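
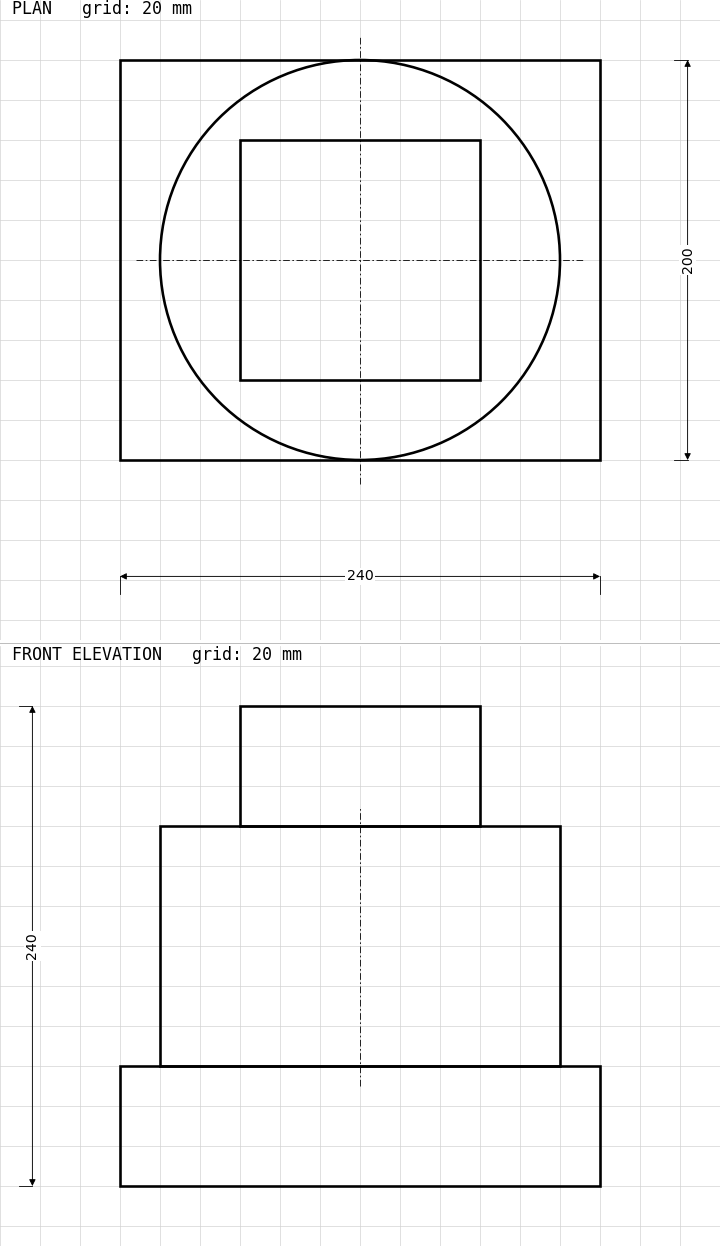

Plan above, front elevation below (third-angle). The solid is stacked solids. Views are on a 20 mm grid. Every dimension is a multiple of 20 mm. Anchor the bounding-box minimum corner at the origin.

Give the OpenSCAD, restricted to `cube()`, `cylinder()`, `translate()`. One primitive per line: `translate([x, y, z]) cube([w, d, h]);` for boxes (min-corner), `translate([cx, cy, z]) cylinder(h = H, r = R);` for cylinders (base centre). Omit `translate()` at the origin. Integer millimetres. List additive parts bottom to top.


cube([240, 200, 60]);
translate([120, 100, 60]) cylinder(h = 120, r = 100);
translate([60, 40, 180]) cube([120, 120, 60]);


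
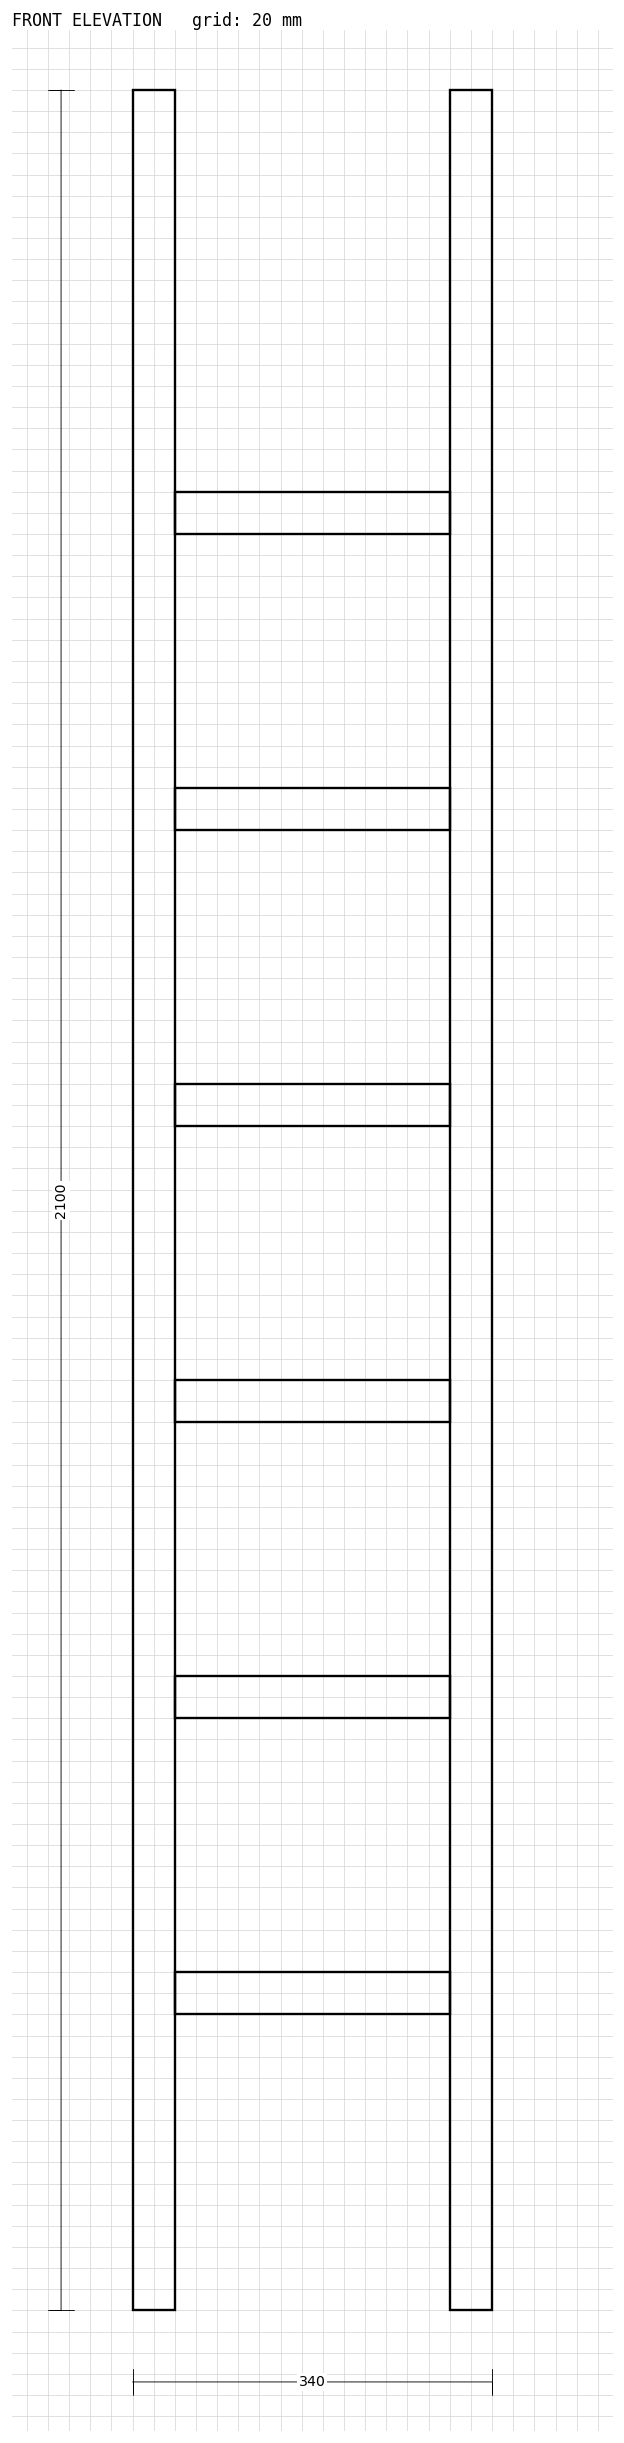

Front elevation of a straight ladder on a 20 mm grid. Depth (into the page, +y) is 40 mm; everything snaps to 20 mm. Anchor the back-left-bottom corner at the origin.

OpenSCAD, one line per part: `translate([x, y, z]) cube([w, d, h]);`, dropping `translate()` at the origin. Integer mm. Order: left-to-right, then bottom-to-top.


cube([40, 40, 2100]);
translate([40, 0, 280]) cube([260, 40, 40]);
translate([40, 0, 560]) cube([260, 40, 40]);
translate([40, 0, 840]) cube([260, 40, 40]);
translate([40, 0, 1120]) cube([260, 40, 40]);
translate([40, 0, 1400]) cube([260, 40, 40]);
translate([40, 0, 1680]) cube([260, 40, 40]);
translate([300, 0, 0]) cube([40, 40, 2100]);


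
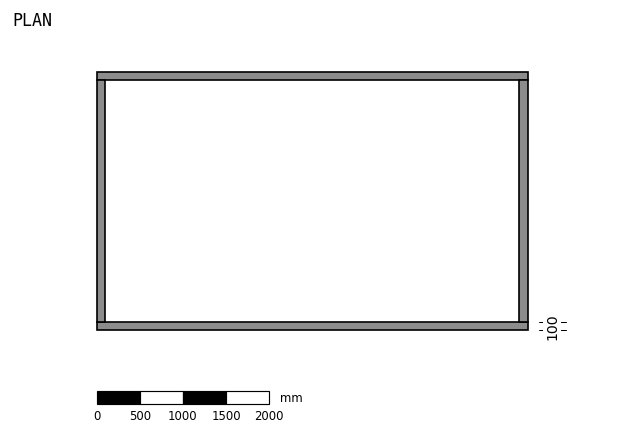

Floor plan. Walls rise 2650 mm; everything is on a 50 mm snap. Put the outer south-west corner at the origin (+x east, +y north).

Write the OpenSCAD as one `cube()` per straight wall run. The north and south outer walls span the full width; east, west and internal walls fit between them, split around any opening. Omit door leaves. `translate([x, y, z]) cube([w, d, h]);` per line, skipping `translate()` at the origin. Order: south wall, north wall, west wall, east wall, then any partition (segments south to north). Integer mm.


cube([5000, 100, 2650]);
translate([0, 2900, 0]) cube([5000, 100, 2650]);
translate([0, 100, 0]) cube([100, 2800, 2650]);
translate([4900, 100, 0]) cube([100, 2800, 2650]);


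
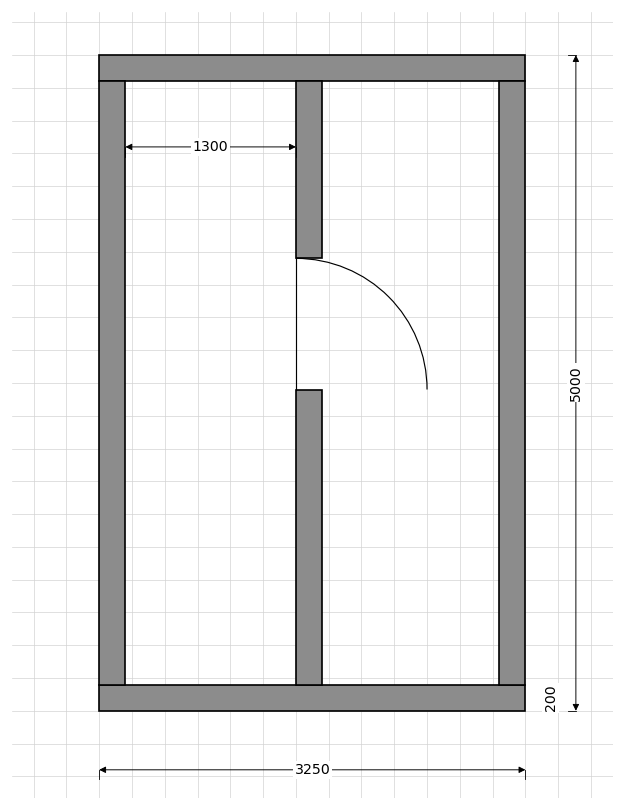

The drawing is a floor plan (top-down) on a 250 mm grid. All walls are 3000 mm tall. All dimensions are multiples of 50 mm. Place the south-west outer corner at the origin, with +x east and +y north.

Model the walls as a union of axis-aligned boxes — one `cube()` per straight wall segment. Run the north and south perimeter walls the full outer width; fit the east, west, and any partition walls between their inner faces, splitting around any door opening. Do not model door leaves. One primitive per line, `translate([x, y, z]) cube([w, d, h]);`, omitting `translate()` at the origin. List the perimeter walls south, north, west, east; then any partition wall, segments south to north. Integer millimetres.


cube([3250, 200, 3000]);
translate([0, 4800, 0]) cube([3250, 200, 3000]);
translate([0, 200, 0]) cube([200, 4600, 3000]);
translate([3050, 200, 0]) cube([200, 4600, 3000]);
translate([1500, 200, 0]) cube([200, 2250, 3000]);
translate([1500, 3450, 0]) cube([200, 1350, 3000]);


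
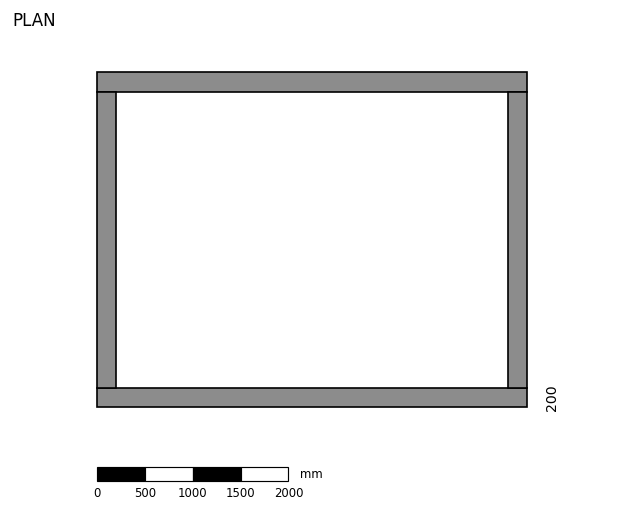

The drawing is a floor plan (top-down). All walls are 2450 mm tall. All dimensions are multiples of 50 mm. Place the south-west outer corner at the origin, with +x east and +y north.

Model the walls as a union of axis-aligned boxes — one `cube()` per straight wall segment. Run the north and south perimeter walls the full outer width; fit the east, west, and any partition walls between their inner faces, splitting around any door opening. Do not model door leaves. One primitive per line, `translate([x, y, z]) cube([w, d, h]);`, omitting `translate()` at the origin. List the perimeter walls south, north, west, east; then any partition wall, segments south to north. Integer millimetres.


cube([4500, 200, 2450]);
translate([0, 3300, 0]) cube([4500, 200, 2450]);
translate([0, 200, 0]) cube([200, 3100, 2450]);
translate([4300, 200, 0]) cube([200, 3100, 2450]);


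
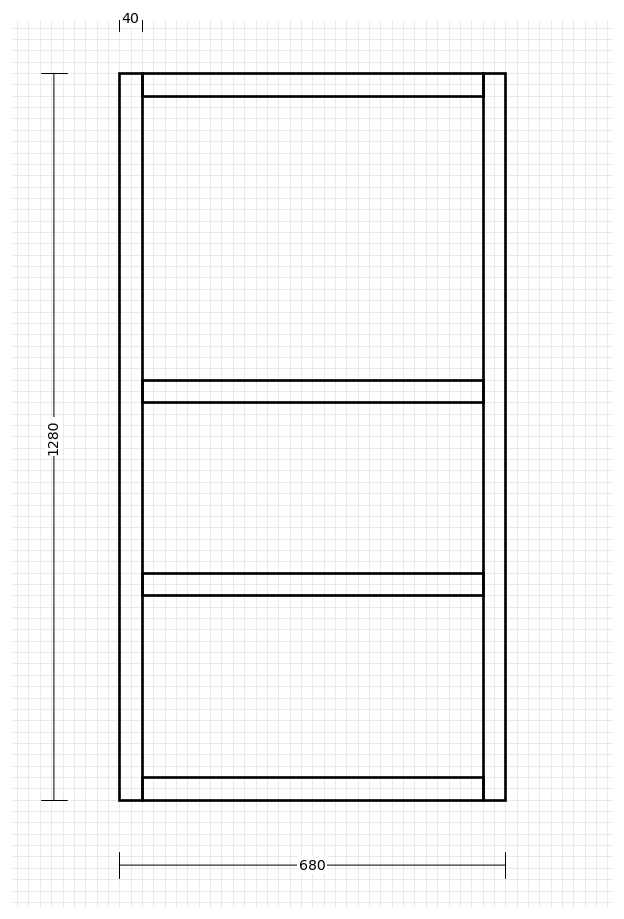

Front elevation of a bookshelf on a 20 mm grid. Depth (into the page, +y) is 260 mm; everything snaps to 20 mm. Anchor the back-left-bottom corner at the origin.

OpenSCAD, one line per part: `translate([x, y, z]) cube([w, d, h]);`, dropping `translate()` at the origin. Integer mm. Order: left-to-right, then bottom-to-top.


cube([40, 260, 1280]);
translate([40, 0, 0]) cube([600, 260, 40]);
translate([40, 0, 360]) cube([600, 260, 40]);
translate([40, 0, 700]) cube([600, 260, 40]);
translate([40, 0, 1240]) cube([600, 260, 40]);
translate([640, 0, 0]) cube([40, 260, 1280]);


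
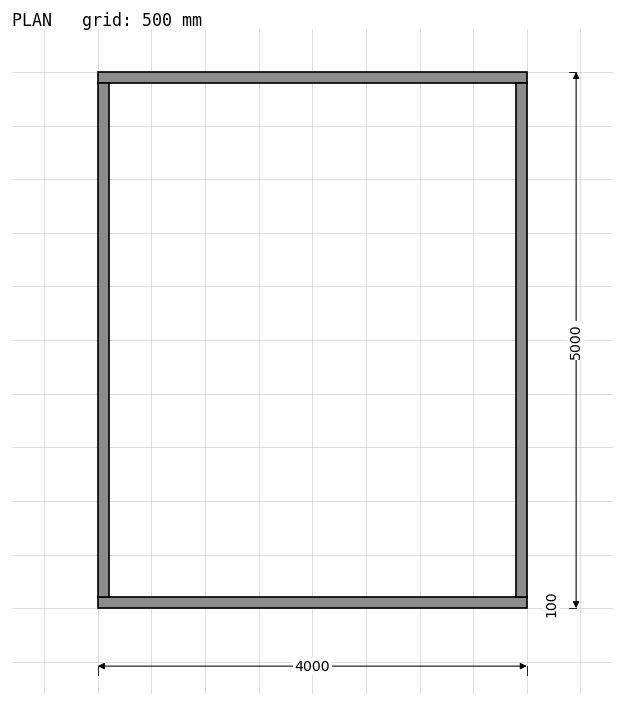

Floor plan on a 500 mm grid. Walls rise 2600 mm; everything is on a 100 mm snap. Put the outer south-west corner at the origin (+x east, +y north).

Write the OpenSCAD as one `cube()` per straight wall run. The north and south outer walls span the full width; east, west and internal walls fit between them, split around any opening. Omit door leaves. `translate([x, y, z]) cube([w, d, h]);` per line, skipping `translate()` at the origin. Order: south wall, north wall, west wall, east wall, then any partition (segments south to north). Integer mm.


cube([4000, 100, 2600]);
translate([0, 4900, 0]) cube([4000, 100, 2600]);
translate([0, 100, 0]) cube([100, 4800, 2600]);
translate([3900, 100, 0]) cube([100, 4800, 2600]);


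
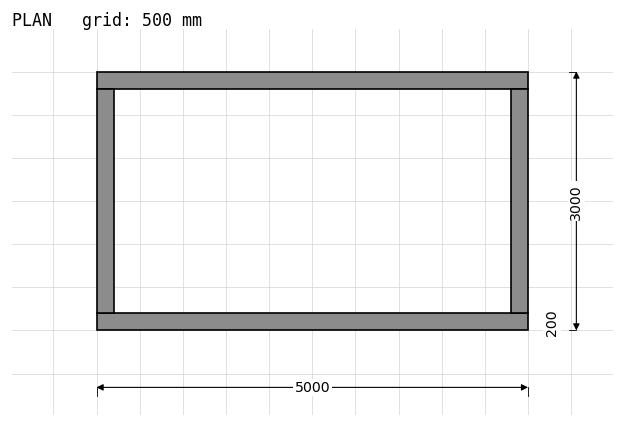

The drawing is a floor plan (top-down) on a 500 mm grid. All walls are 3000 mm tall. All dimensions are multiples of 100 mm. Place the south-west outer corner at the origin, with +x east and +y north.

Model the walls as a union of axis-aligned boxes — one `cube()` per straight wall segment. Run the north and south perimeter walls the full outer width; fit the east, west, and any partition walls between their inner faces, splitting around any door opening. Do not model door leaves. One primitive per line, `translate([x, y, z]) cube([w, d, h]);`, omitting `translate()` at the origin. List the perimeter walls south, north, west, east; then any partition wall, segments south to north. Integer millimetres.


cube([5000, 200, 3000]);
translate([0, 2800, 0]) cube([5000, 200, 3000]);
translate([0, 200, 0]) cube([200, 2600, 3000]);
translate([4800, 200, 0]) cube([200, 2600, 3000]);


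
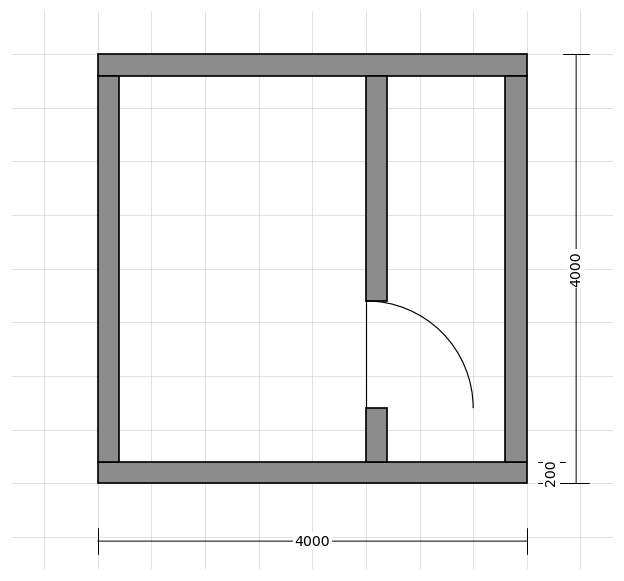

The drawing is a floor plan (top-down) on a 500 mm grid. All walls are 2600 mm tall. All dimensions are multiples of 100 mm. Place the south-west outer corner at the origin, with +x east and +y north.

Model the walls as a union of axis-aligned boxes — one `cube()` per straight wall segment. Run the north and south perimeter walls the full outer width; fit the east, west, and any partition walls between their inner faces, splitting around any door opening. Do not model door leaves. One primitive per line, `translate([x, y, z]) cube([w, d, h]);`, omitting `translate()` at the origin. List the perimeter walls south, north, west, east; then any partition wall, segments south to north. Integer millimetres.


cube([4000, 200, 2600]);
translate([0, 3800, 0]) cube([4000, 200, 2600]);
translate([0, 200, 0]) cube([200, 3600, 2600]);
translate([3800, 200, 0]) cube([200, 3600, 2600]);
translate([2500, 200, 0]) cube([200, 500, 2600]);
translate([2500, 1700, 0]) cube([200, 2100, 2600]);


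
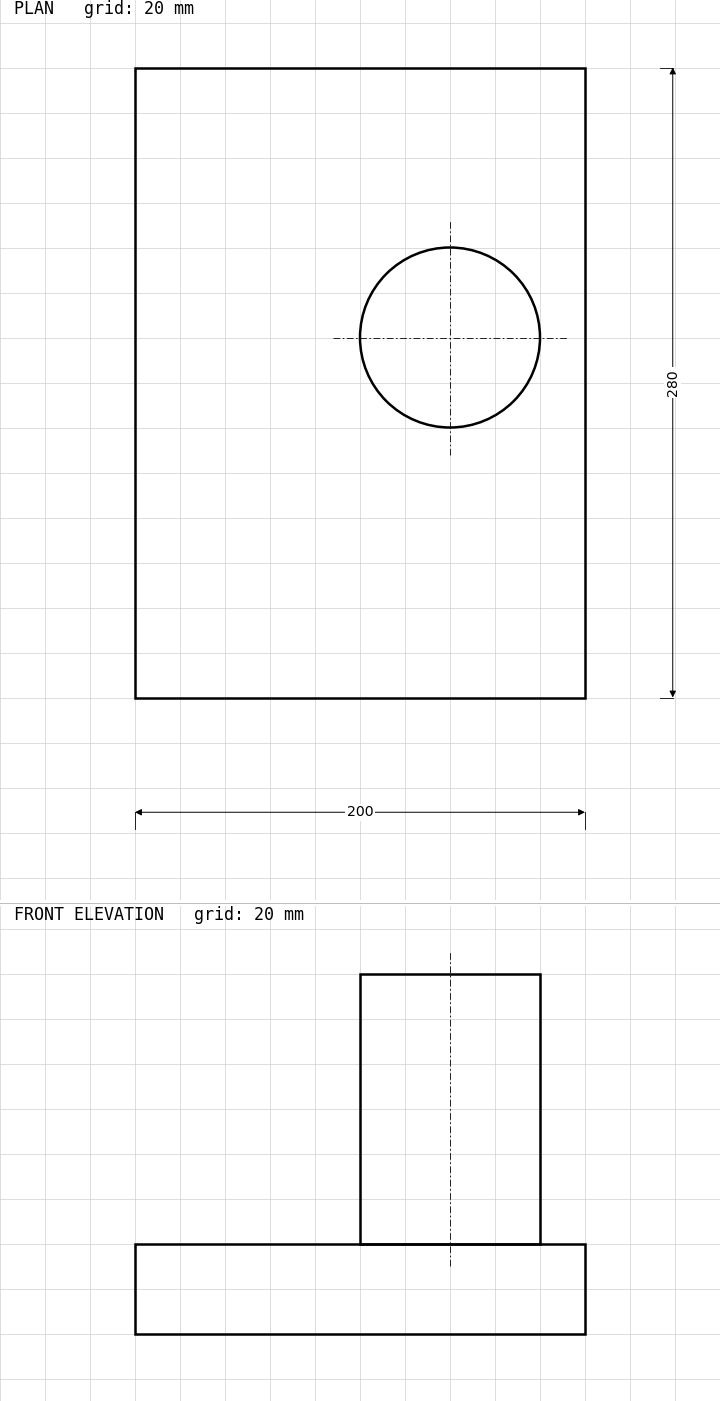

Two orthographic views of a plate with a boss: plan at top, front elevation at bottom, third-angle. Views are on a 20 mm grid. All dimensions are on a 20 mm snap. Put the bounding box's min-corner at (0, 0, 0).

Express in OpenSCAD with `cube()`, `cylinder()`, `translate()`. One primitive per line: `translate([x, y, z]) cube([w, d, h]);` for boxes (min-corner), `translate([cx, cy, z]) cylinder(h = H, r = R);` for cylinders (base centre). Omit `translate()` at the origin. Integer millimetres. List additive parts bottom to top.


cube([200, 280, 40]);
translate([140, 160, 40]) cylinder(h = 120, r = 40);


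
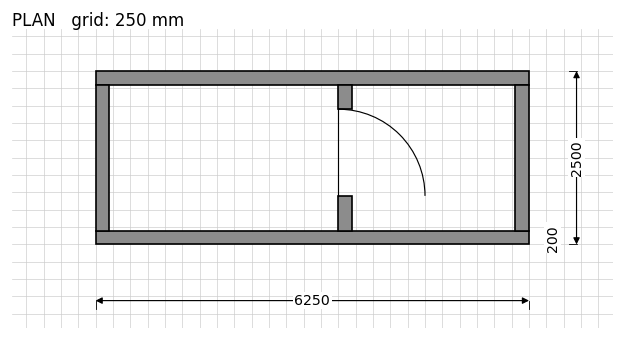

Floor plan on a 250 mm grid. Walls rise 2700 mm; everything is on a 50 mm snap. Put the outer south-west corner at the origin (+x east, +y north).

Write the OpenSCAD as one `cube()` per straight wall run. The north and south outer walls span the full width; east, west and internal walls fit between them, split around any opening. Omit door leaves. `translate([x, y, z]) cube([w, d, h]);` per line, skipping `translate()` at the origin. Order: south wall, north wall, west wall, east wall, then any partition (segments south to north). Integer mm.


cube([6250, 200, 2700]);
translate([0, 2300, 0]) cube([6250, 200, 2700]);
translate([0, 200, 0]) cube([200, 2100, 2700]);
translate([6050, 200, 0]) cube([200, 2100, 2700]);
translate([3500, 200, 0]) cube([200, 500, 2700]);
translate([3500, 1950, 0]) cube([200, 350, 2700]);


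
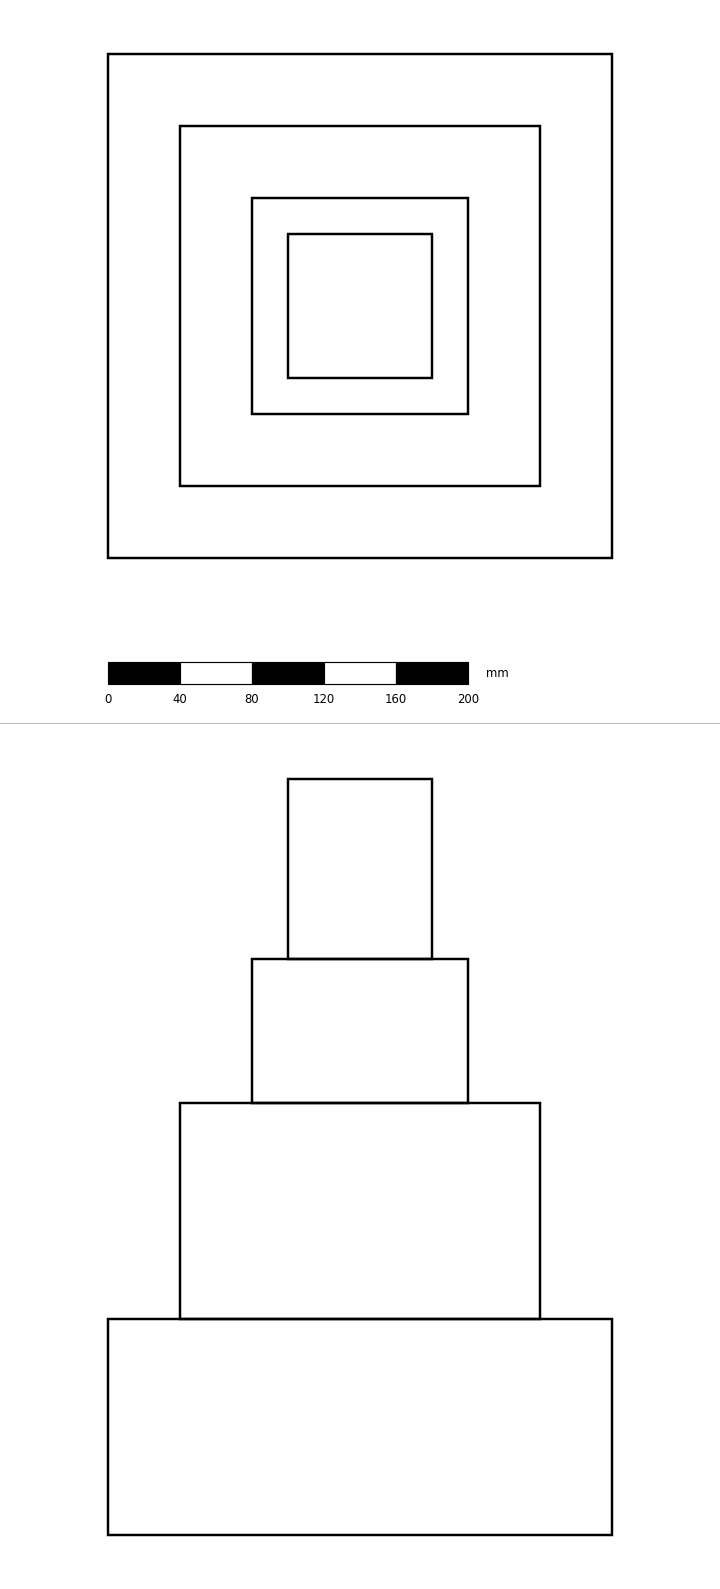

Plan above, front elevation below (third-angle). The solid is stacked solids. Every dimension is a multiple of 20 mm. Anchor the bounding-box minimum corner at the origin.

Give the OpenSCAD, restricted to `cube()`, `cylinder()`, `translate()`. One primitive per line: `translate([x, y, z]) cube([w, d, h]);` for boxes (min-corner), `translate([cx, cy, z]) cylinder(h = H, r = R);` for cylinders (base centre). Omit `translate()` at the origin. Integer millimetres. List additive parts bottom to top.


cube([280, 280, 120]);
translate([40, 40, 120]) cube([200, 200, 120]);
translate([80, 80, 240]) cube([120, 120, 80]);
translate([100, 100, 320]) cube([80, 80, 100]);


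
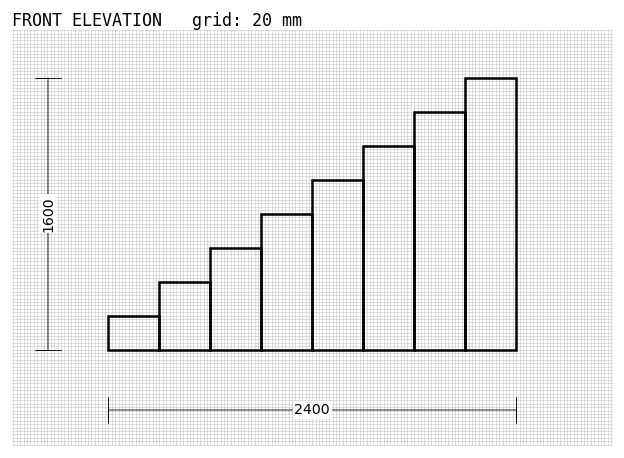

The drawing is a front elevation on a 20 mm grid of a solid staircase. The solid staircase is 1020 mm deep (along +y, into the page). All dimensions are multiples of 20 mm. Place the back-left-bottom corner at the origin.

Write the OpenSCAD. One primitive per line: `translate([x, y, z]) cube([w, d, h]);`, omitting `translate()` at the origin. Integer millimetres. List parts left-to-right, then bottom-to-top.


cube([300, 1020, 200]);
translate([300, 0, 0]) cube([300, 1020, 400]);
translate([600, 0, 0]) cube([300, 1020, 600]);
translate([900, 0, 0]) cube([300, 1020, 800]);
translate([1200, 0, 0]) cube([300, 1020, 1000]);
translate([1500, 0, 0]) cube([300, 1020, 1200]);
translate([1800, 0, 0]) cube([300, 1020, 1400]);
translate([2100, 0, 0]) cube([300, 1020, 1600]);


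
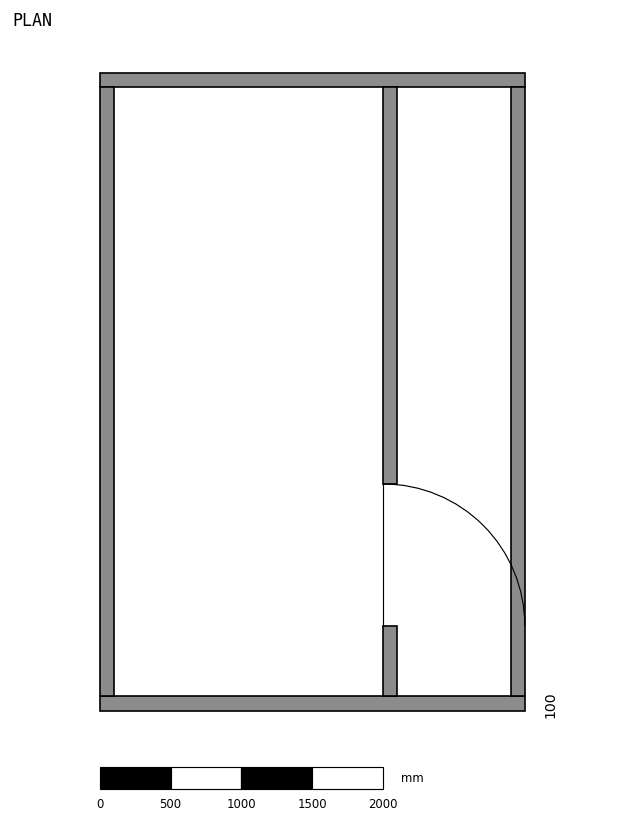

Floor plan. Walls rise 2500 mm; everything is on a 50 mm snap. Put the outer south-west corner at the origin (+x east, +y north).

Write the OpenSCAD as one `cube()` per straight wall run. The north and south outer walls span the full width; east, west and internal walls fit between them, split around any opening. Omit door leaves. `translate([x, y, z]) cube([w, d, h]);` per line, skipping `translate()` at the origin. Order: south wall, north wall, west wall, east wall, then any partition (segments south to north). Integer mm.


cube([3000, 100, 2500]);
translate([0, 4400, 0]) cube([3000, 100, 2500]);
translate([0, 100, 0]) cube([100, 4300, 2500]);
translate([2900, 100, 0]) cube([100, 4300, 2500]);
translate([2000, 100, 0]) cube([100, 500, 2500]);
translate([2000, 1600, 0]) cube([100, 2800, 2500]);


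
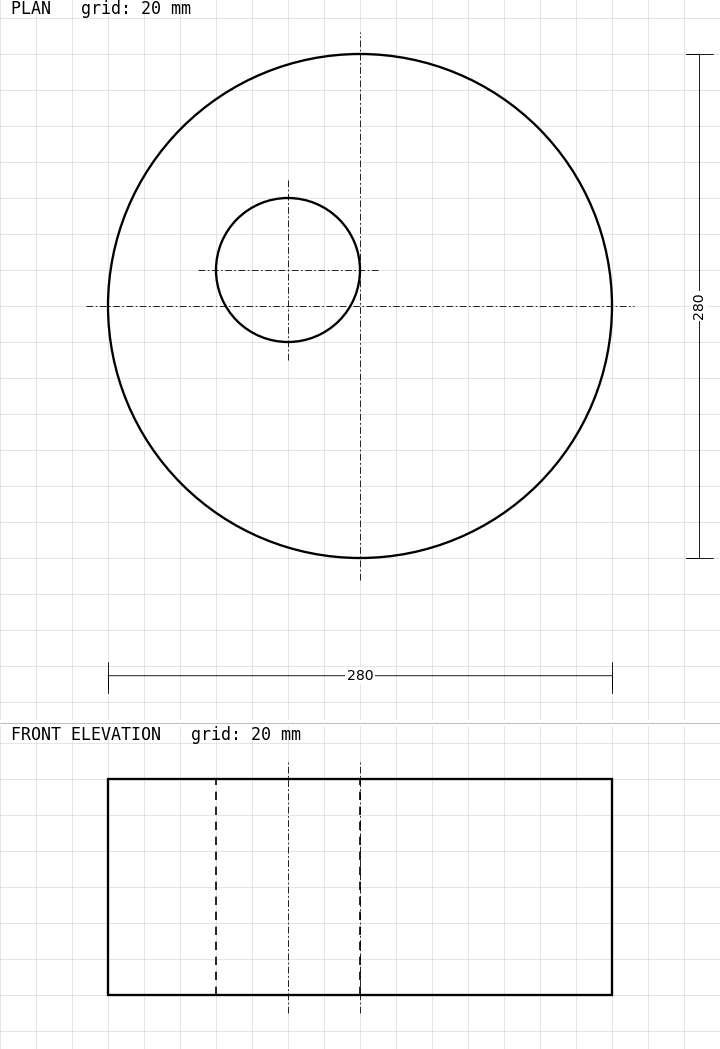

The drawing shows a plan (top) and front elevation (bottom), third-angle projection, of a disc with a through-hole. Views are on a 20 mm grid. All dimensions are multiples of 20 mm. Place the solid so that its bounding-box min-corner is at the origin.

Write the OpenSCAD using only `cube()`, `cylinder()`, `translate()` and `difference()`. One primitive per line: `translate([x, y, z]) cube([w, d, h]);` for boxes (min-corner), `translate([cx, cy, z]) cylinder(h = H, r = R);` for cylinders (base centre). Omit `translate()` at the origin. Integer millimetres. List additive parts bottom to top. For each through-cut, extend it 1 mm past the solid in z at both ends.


difference() {
  translate([140, 140, 0]) cylinder(h = 120, r = 140);
  translate([100, 160, -1]) cylinder(h = 122, r = 40);
}


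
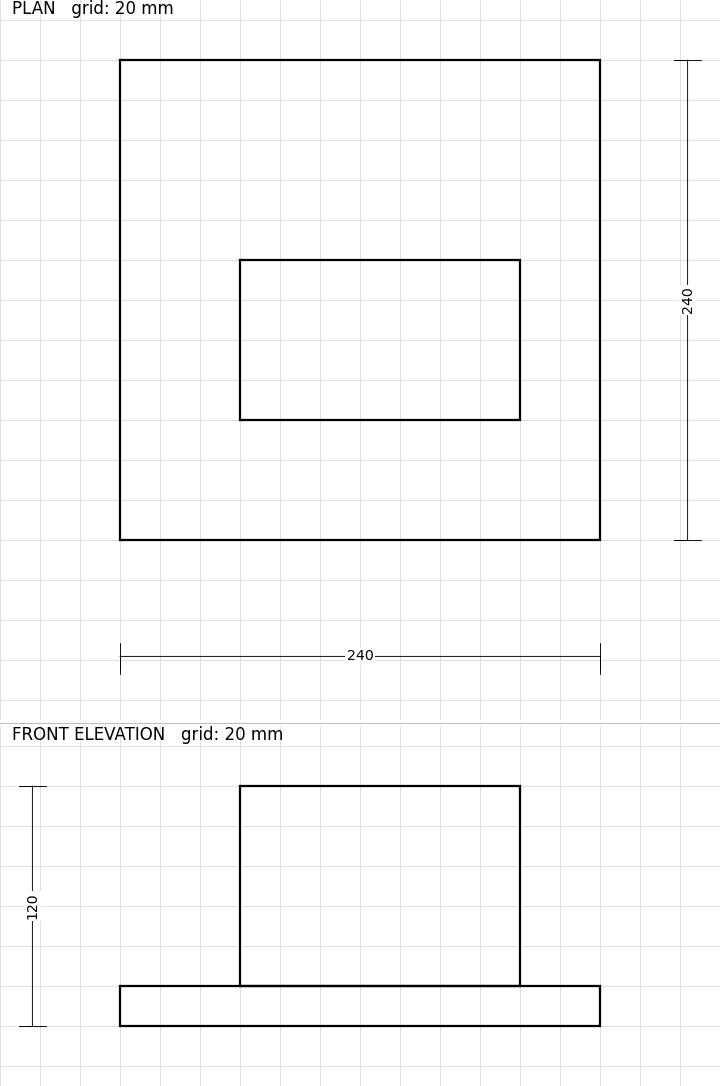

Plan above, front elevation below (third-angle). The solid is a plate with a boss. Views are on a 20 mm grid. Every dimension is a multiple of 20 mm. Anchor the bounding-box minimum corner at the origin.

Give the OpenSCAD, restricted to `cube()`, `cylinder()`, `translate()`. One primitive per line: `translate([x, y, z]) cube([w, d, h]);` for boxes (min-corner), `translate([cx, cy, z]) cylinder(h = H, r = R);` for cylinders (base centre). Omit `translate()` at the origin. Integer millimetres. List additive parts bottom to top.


cube([240, 240, 20]);
translate([60, 60, 20]) cube([140, 80, 100]);


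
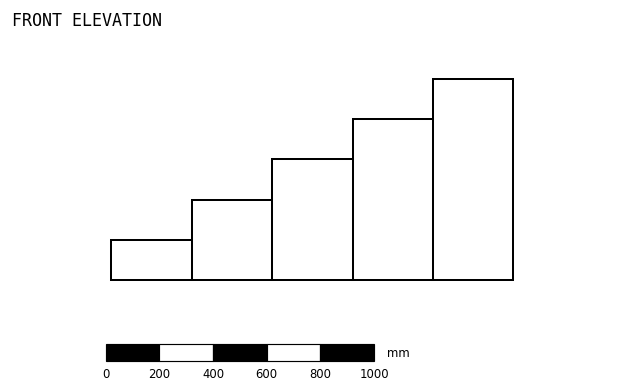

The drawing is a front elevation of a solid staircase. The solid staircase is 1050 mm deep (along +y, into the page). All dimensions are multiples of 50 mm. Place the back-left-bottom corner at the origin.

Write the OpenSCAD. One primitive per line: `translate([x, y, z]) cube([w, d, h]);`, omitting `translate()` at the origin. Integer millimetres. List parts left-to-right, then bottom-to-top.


cube([300, 1050, 150]);
translate([300, 0, 0]) cube([300, 1050, 300]);
translate([600, 0, 0]) cube([300, 1050, 450]);
translate([900, 0, 0]) cube([300, 1050, 600]);
translate([1200, 0, 0]) cube([300, 1050, 750]);


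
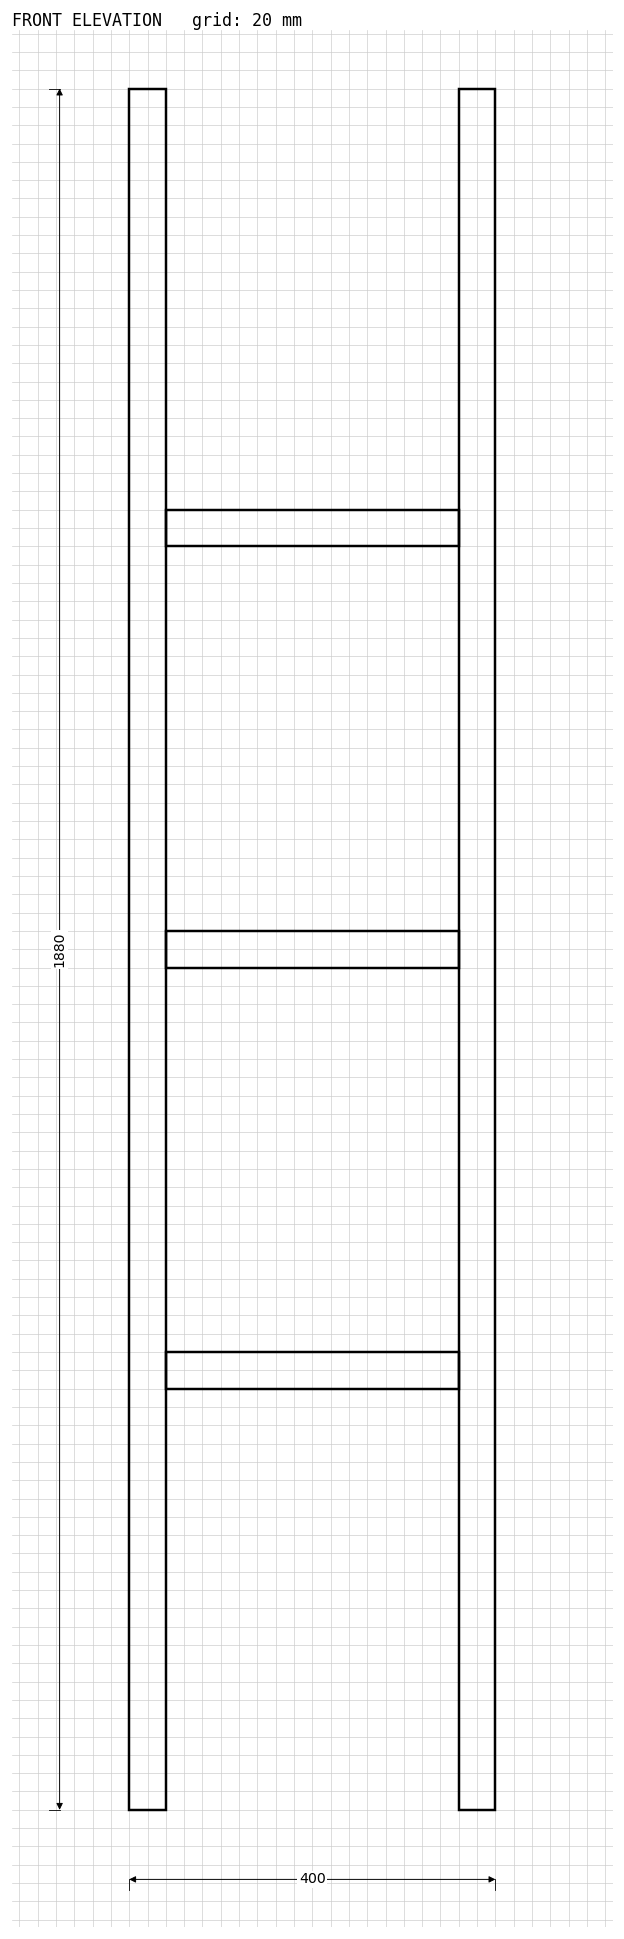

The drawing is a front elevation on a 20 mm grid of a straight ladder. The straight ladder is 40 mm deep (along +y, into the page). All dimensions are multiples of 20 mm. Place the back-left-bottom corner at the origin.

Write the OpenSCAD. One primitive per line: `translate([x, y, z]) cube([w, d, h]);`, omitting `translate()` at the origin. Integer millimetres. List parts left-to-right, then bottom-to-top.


cube([40, 40, 1880]);
translate([40, 0, 460]) cube([320, 40, 40]);
translate([40, 0, 920]) cube([320, 40, 40]);
translate([40, 0, 1380]) cube([320, 40, 40]);
translate([360, 0, 0]) cube([40, 40, 1880]);


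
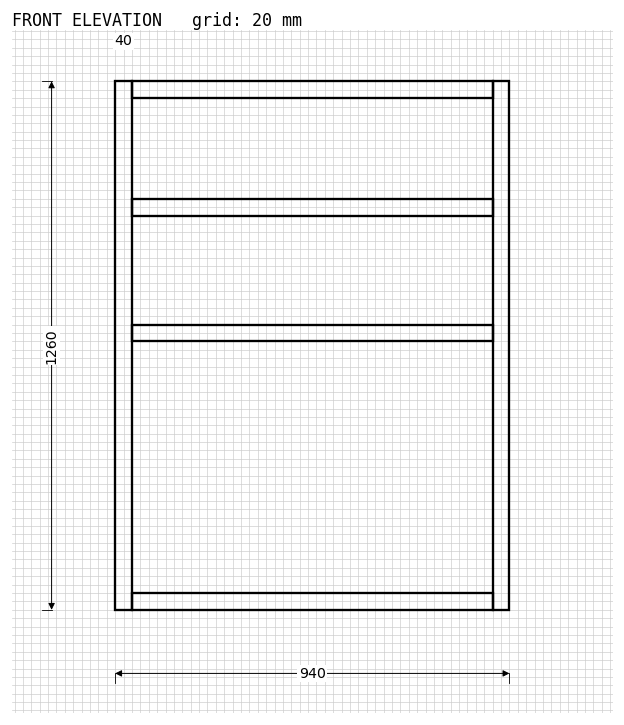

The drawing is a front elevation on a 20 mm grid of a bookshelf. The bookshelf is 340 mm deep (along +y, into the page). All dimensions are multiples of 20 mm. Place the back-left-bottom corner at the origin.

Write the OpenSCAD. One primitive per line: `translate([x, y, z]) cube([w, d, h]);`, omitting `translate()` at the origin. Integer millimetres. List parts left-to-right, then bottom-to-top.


cube([40, 340, 1260]);
translate([40, 0, 0]) cube([860, 340, 40]);
translate([40, 0, 640]) cube([860, 340, 40]);
translate([40, 0, 940]) cube([860, 340, 40]);
translate([40, 0, 1220]) cube([860, 340, 40]);
translate([900, 0, 0]) cube([40, 340, 1260]);


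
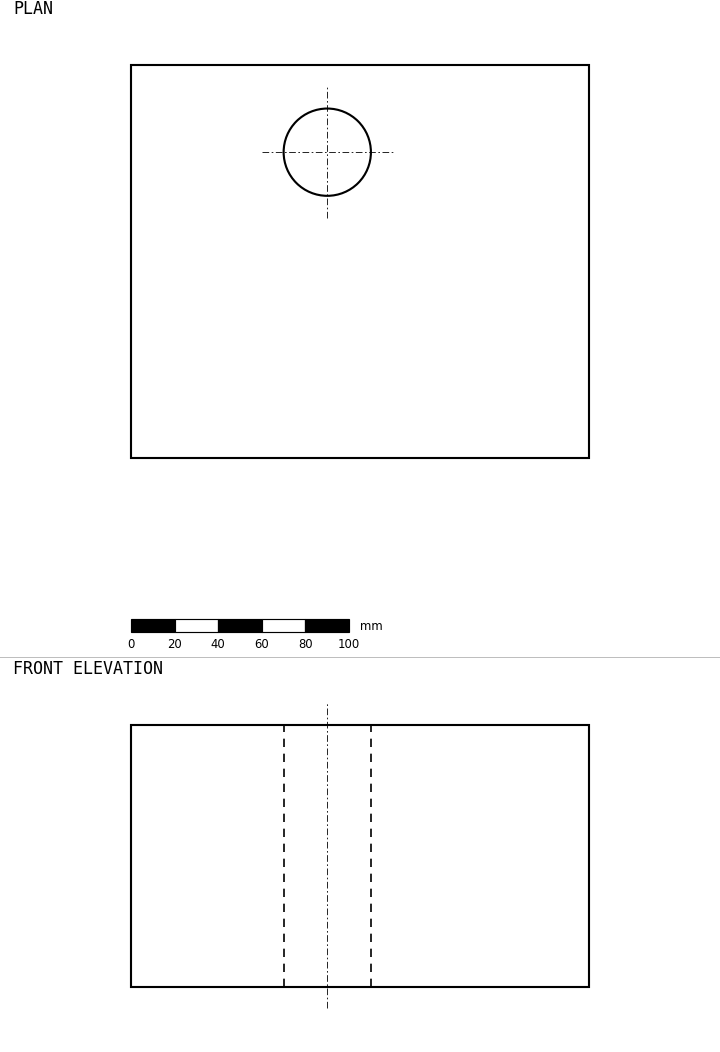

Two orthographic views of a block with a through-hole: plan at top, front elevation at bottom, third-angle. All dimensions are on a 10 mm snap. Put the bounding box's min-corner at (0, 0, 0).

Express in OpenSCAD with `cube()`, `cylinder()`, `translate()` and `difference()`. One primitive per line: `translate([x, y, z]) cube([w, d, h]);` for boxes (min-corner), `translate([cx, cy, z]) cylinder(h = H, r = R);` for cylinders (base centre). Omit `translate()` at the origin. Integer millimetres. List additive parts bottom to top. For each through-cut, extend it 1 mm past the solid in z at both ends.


difference() {
  cube([210, 180, 120]);
  translate([90, 140, -1]) cylinder(h = 122, r = 20);
}


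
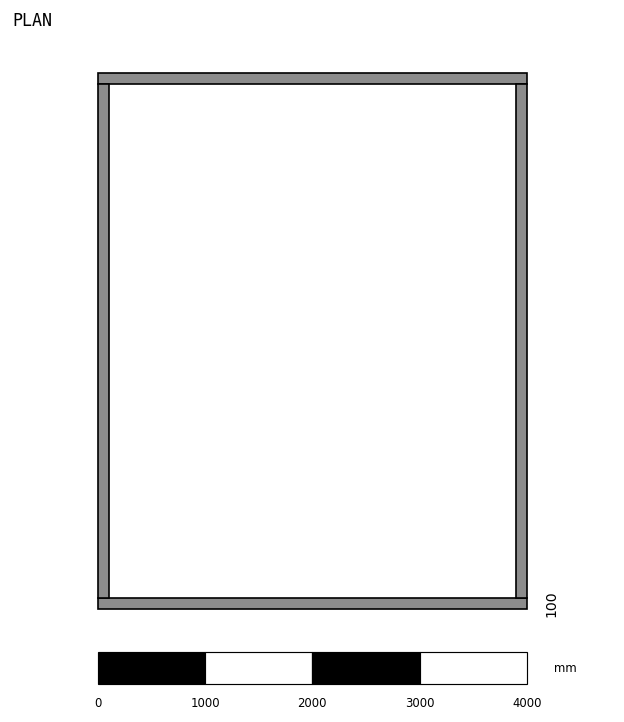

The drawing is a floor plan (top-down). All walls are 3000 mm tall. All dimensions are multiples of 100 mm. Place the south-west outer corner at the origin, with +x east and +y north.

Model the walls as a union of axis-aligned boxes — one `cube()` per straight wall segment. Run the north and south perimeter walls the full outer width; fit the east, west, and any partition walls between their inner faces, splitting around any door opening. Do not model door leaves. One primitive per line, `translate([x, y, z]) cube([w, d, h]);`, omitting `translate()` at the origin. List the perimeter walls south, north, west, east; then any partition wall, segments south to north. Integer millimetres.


cube([4000, 100, 3000]);
translate([0, 4900, 0]) cube([4000, 100, 3000]);
translate([0, 100, 0]) cube([100, 4800, 3000]);
translate([3900, 100, 0]) cube([100, 4800, 3000]);


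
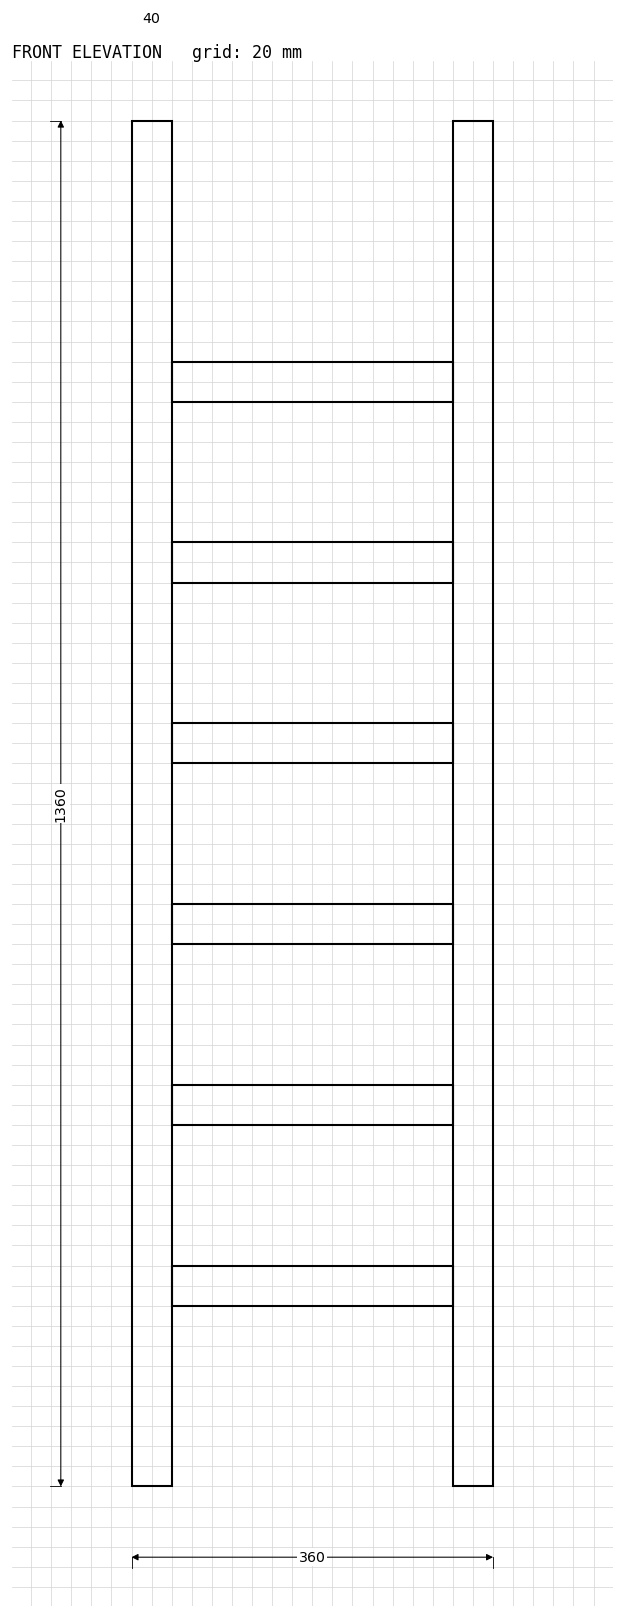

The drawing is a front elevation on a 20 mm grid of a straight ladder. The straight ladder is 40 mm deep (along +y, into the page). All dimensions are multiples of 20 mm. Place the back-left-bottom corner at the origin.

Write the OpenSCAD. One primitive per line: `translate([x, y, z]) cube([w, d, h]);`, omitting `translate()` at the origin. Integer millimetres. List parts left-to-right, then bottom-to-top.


cube([40, 40, 1360]);
translate([40, 0, 180]) cube([280, 40, 40]);
translate([40, 0, 360]) cube([280, 40, 40]);
translate([40, 0, 540]) cube([280, 40, 40]);
translate([40, 0, 720]) cube([280, 40, 40]);
translate([40, 0, 900]) cube([280, 40, 40]);
translate([40, 0, 1080]) cube([280, 40, 40]);
translate([320, 0, 0]) cube([40, 40, 1360]);


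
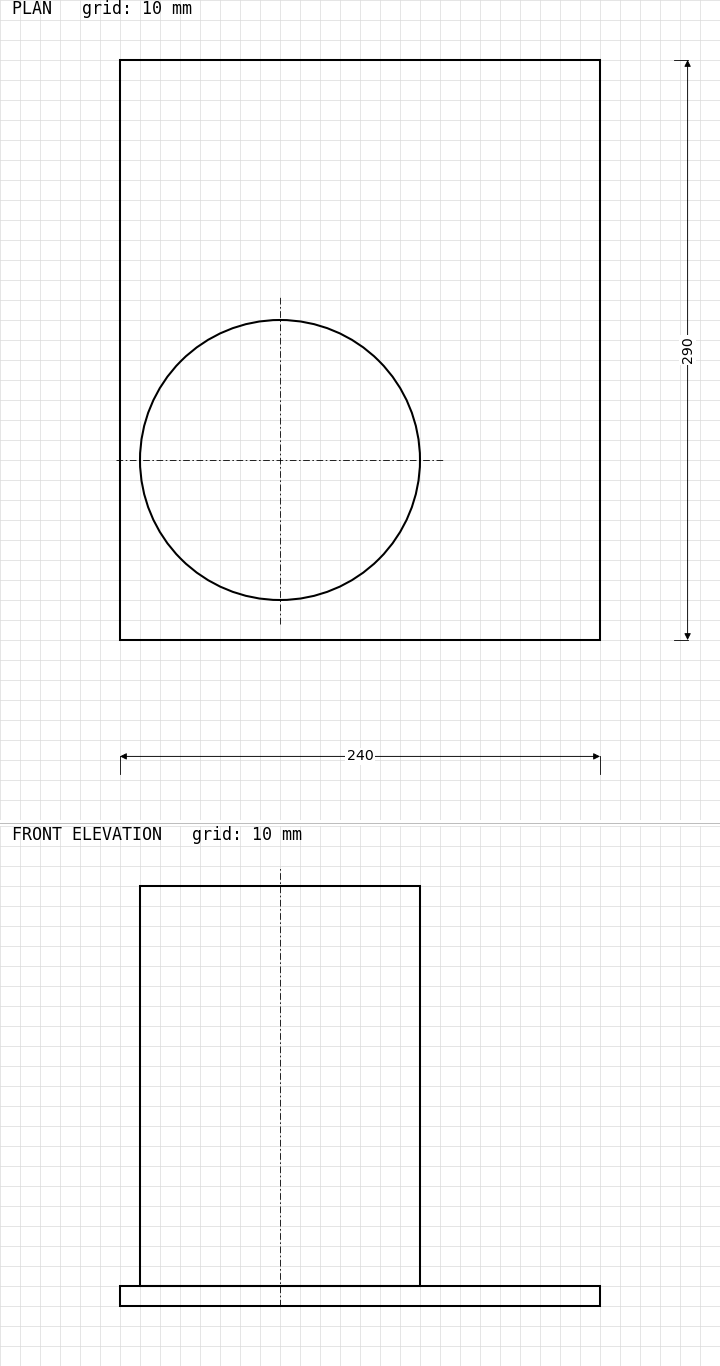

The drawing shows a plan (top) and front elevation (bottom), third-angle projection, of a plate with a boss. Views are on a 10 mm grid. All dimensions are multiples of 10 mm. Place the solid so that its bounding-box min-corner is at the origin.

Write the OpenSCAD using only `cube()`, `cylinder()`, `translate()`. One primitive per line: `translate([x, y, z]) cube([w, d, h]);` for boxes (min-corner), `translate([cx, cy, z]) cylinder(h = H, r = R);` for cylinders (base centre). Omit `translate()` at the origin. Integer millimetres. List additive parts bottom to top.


cube([240, 290, 10]);
translate([80, 90, 10]) cylinder(h = 200, r = 70);


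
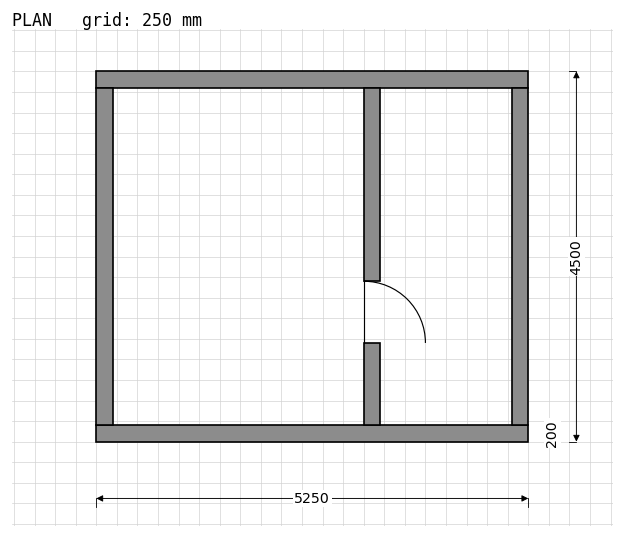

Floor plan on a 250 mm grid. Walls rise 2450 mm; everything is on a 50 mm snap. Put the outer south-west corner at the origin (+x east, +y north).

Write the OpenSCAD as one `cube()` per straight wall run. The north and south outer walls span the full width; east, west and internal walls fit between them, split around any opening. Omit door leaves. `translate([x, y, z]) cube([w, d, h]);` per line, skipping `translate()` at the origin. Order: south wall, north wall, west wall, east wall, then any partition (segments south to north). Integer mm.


cube([5250, 200, 2450]);
translate([0, 4300, 0]) cube([5250, 200, 2450]);
translate([0, 200, 0]) cube([200, 4100, 2450]);
translate([5050, 200, 0]) cube([200, 4100, 2450]);
translate([3250, 200, 0]) cube([200, 1000, 2450]);
translate([3250, 1950, 0]) cube([200, 2350, 2450]);


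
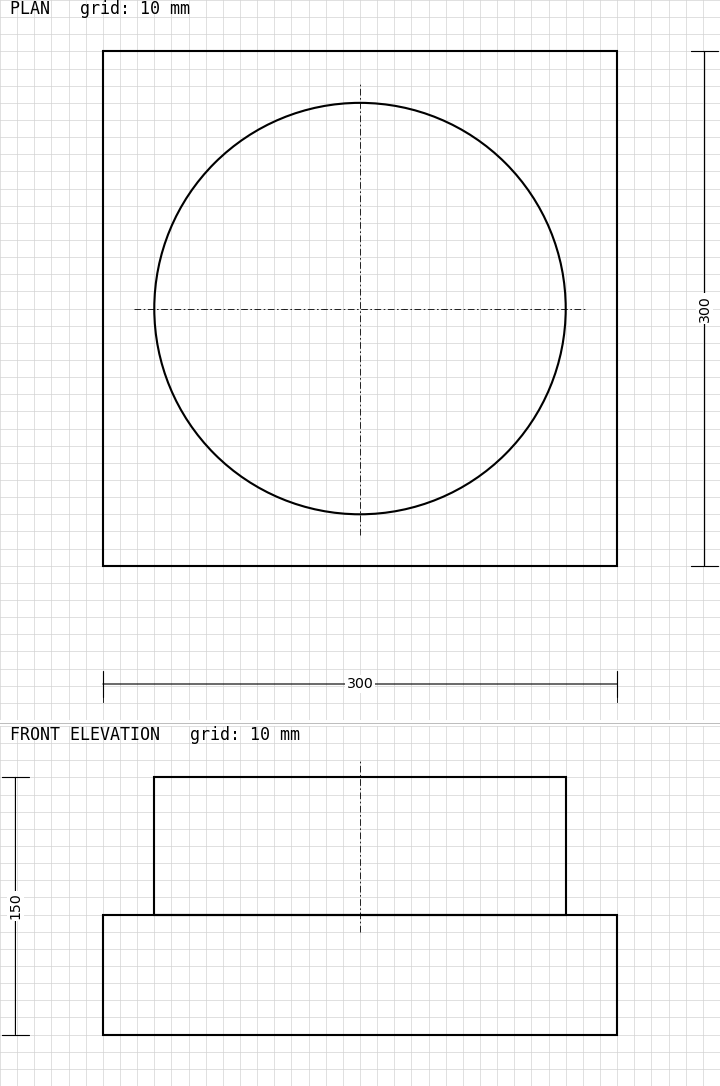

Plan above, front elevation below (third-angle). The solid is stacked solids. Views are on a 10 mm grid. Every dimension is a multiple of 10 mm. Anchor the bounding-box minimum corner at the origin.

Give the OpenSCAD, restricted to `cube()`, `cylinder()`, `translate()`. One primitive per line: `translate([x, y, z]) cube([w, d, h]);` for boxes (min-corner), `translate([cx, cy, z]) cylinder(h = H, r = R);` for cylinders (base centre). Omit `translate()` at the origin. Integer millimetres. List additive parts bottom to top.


cube([300, 300, 70]);
translate([150, 150, 70]) cylinder(h = 80, r = 120);


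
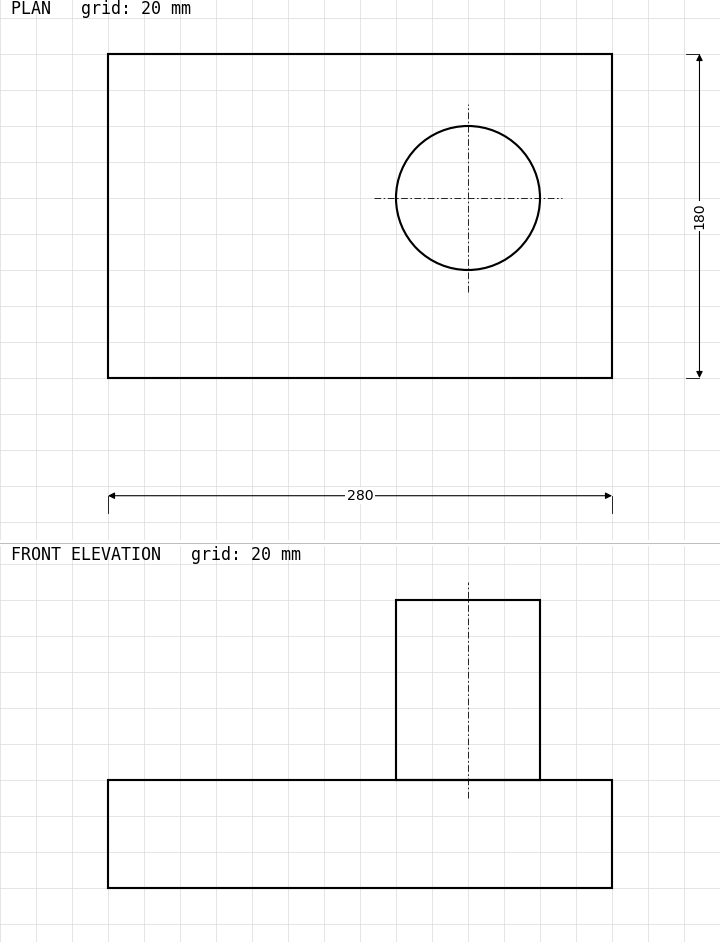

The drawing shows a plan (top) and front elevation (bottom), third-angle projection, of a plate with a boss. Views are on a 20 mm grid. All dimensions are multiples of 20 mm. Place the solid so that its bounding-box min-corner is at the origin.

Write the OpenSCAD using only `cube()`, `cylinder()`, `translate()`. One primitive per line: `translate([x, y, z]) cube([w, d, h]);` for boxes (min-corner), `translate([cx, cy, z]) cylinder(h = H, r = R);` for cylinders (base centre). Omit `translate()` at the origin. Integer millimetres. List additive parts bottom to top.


cube([280, 180, 60]);
translate([200, 100, 60]) cylinder(h = 100, r = 40);


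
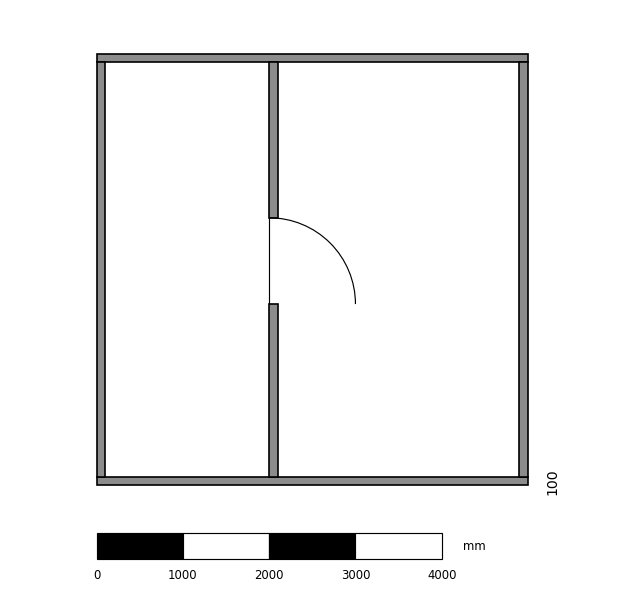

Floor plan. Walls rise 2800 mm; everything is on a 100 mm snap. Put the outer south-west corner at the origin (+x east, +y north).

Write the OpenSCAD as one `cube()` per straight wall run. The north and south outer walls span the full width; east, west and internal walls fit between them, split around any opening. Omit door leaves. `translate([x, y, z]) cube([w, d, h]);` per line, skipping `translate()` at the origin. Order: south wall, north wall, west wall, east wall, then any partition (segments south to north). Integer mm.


cube([5000, 100, 2800]);
translate([0, 4900, 0]) cube([5000, 100, 2800]);
translate([0, 100, 0]) cube([100, 4800, 2800]);
translate([4900, 100, 0]) cube([100, 4800, 2800]);
translate([2000, 100, 0]) cube([100, 2000, 2800]);
translate([2000, 3100, 0]) cube([100, 1800, 2800]);


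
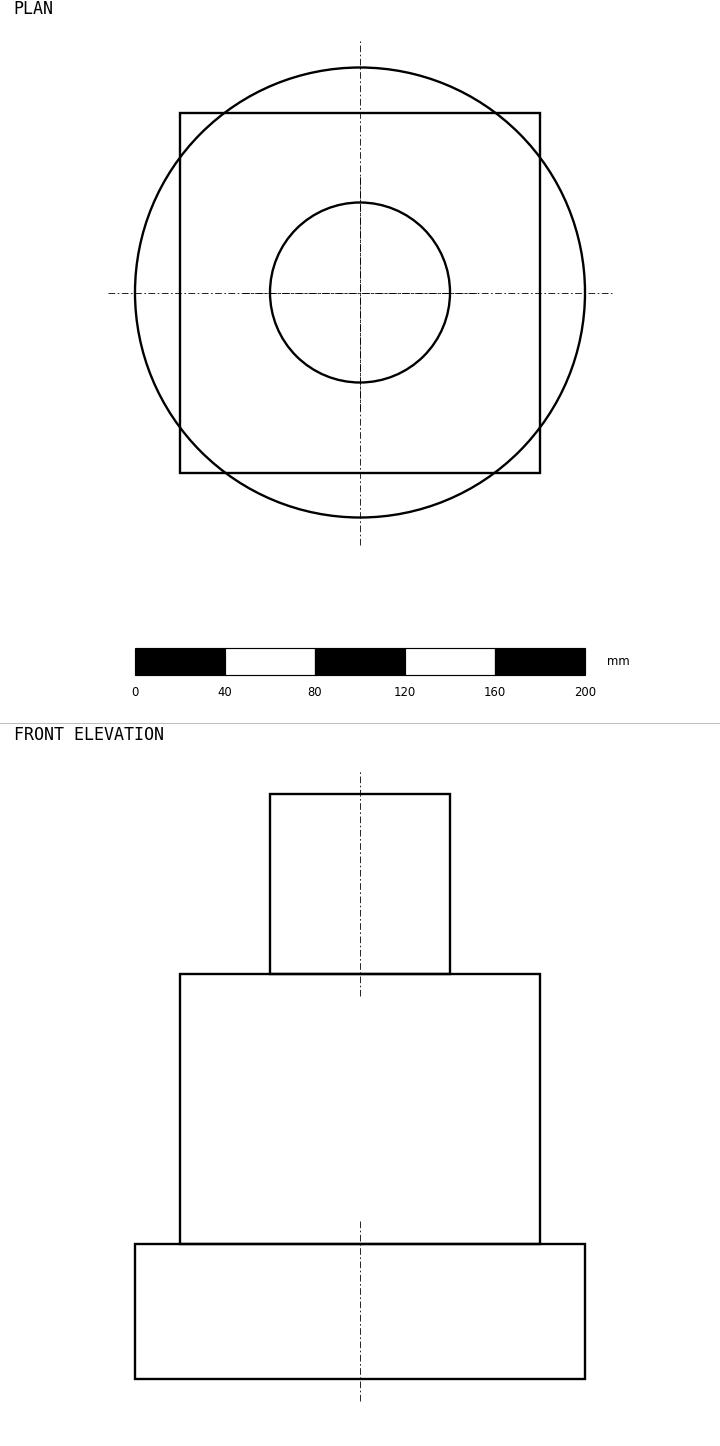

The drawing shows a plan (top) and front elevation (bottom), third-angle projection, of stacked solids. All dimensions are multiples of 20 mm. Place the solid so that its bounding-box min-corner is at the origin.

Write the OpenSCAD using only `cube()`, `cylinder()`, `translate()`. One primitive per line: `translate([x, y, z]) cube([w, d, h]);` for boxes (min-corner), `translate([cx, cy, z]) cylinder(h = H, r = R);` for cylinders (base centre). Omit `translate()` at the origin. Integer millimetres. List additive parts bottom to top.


translate([100, 100, 0]) cylinder(h = 60, r = 100);
translate([20, 20, 60]) cube([160, 160, 120]);
translate([100, 100, 180]) cylinder(h = 80, r = 40);


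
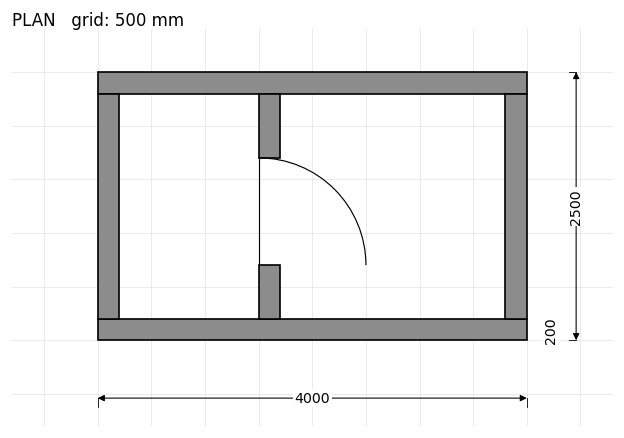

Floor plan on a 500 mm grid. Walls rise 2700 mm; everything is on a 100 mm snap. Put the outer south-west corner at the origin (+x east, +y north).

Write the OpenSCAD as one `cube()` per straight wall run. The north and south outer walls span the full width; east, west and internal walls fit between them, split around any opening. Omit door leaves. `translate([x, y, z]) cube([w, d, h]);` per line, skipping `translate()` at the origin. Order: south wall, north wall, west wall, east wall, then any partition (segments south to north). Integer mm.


cube([4000, 200, 2700]);
translate([0, 2300, 0]) cube([4000, 200, 2700]);
translate([0, 200, 0]) cube([200, 2100, 2700]);
translate([3800, 200, 0]) cube([200, 2100, 2700]);
translate([1500, 200, 0]) cube([200, 500, 2700]);
translate([1500, 1700, 0]) cube([200, 600, 2700]);


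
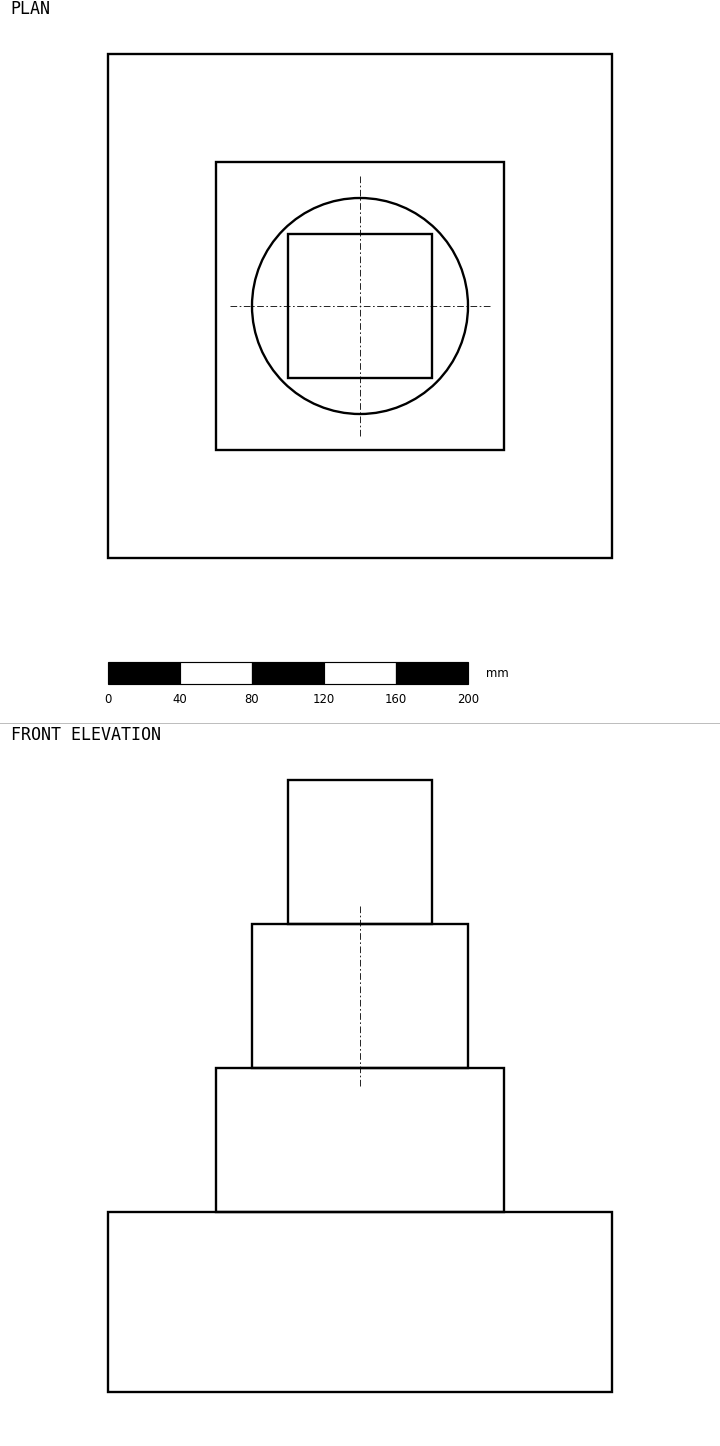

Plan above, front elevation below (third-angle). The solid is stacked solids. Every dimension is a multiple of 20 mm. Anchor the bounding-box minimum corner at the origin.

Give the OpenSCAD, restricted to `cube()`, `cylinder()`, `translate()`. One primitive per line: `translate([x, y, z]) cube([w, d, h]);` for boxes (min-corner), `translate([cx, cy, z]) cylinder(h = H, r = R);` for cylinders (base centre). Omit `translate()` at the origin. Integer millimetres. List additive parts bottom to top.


cube([280, 280, 100]);
translate([60, 60, 100]) cube([160, 160, 80]);
translate([140, 140, 180]) cylinder(h = 80, r = 60);
translate([100, 100, 260]) cube([80, 80, 80]);


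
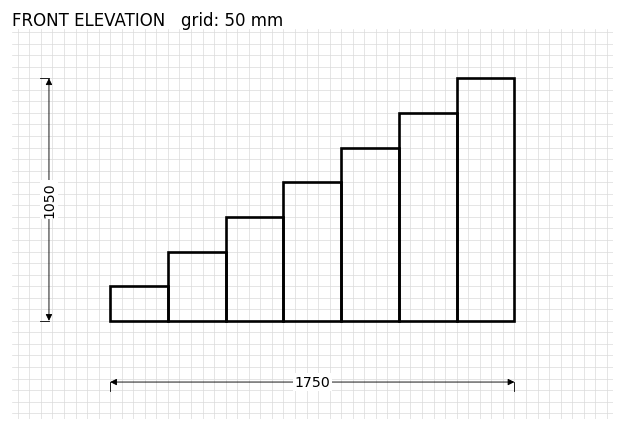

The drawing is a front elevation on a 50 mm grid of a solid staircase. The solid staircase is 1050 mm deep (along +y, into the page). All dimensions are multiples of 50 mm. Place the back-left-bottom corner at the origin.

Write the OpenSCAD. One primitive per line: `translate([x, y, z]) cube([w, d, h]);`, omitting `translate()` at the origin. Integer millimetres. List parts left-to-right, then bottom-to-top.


cube([250, 1050, 150]);
translate([250, 0, 0]) cube([250, 1050, 300]);
translate([500, 0, 0]) cube([250, 1050, 450]);
translate([750, 0, 0]) cube([250, 1050, 600]);
translate([1000, 0, 0]) cube([250, 1050, 750]);
translate([1250, 0, 0]) cube([250, 1050, 900]);
translate([1500, 0, 0]) cube([250, 1050, 1050]);


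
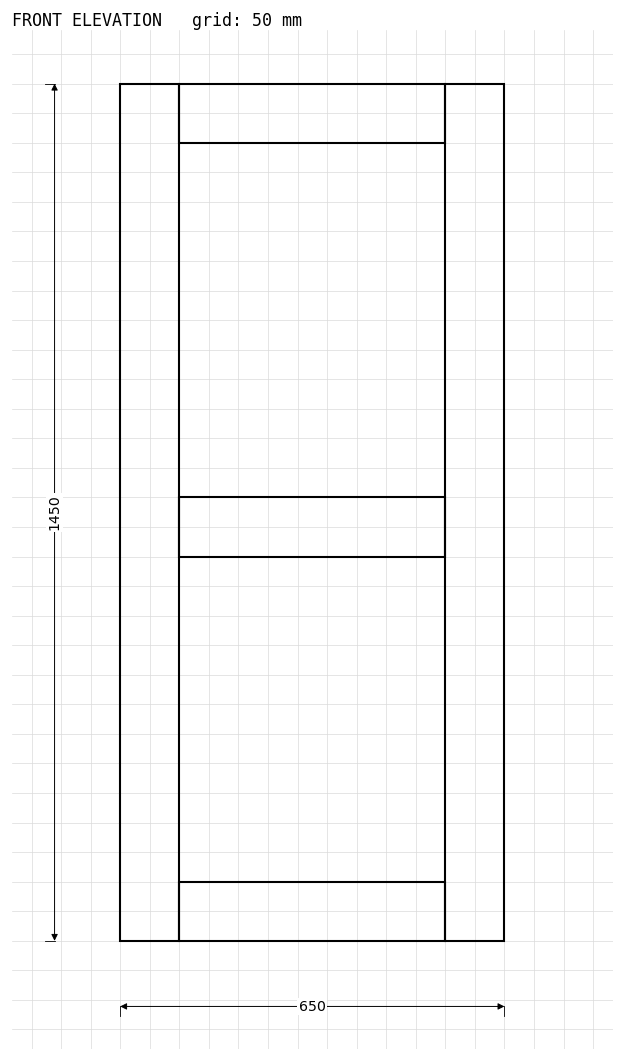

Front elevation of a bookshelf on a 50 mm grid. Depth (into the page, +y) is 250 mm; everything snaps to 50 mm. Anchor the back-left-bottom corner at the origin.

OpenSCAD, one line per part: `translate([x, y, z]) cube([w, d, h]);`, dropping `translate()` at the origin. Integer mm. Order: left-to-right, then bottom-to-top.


cube([100, 250, 1450]);
translate([100, 0, 0]) cube([450, 250, 100]);
translate([100, 0, 650]) cube([450, 250, 100]);
translate([100, 0, 1350]) cube([450, 250, 100]);
translate([550, 0, 0]) cube([100, 250, 1450]);


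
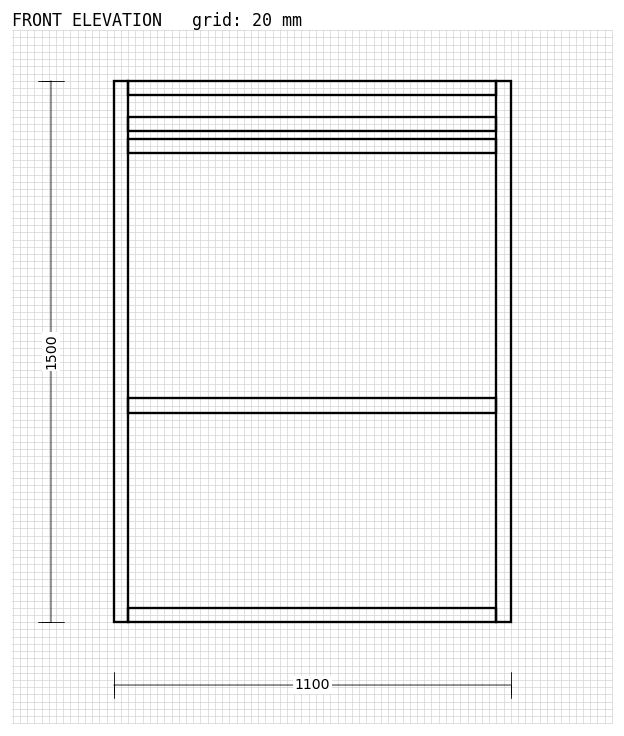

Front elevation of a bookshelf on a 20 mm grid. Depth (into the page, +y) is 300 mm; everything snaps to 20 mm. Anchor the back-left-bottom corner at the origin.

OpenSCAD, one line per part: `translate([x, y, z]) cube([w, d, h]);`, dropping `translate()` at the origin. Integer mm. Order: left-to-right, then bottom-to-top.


cube([40, 300, 1500]);
translate([40, 0, 0]) cube([1020, 300, 40]);
translate([40, 0, 580]) cube([1020, 300, 40]);
translate([40, 0, 1300]) cube([1020, 300, 40]);
translate([40, 0, 1360]) cube([1020, 300, 40]);
translate([40, 0, 1460]) cube([1020, 300, 40]);
translate([1060, 0, 0]) cube([40, 300, 1500]);


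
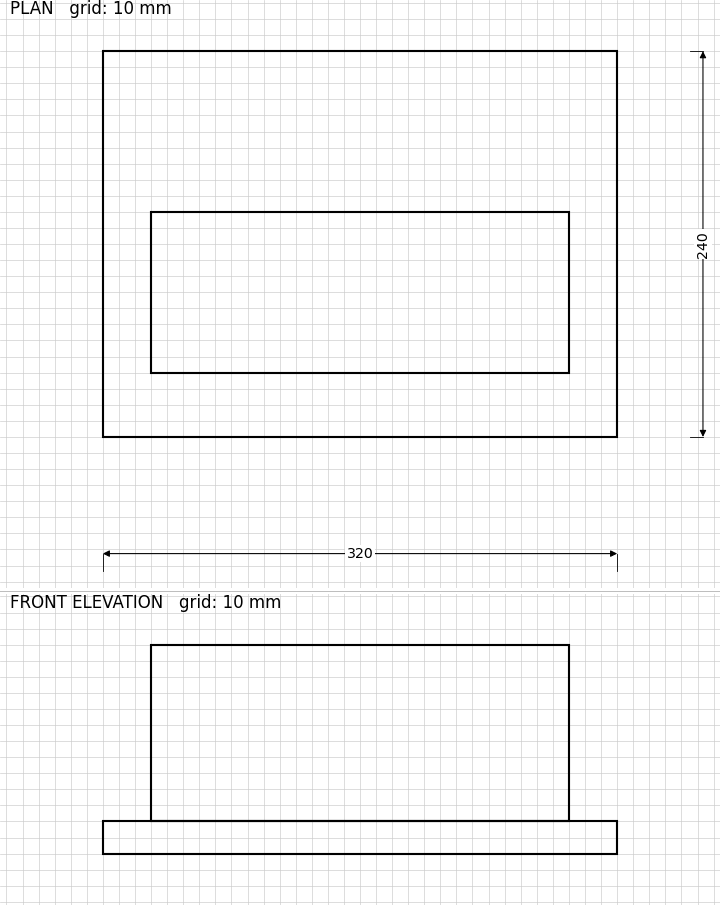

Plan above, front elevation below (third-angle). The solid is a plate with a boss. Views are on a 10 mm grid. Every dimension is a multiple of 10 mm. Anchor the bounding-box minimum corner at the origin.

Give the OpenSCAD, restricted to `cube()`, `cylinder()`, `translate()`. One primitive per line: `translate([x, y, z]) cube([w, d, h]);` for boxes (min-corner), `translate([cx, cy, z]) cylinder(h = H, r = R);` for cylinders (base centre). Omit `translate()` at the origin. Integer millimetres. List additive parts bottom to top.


cube([320, 240, 20]);
translate([30, 40, 20]) cube([260, 100, 110]);


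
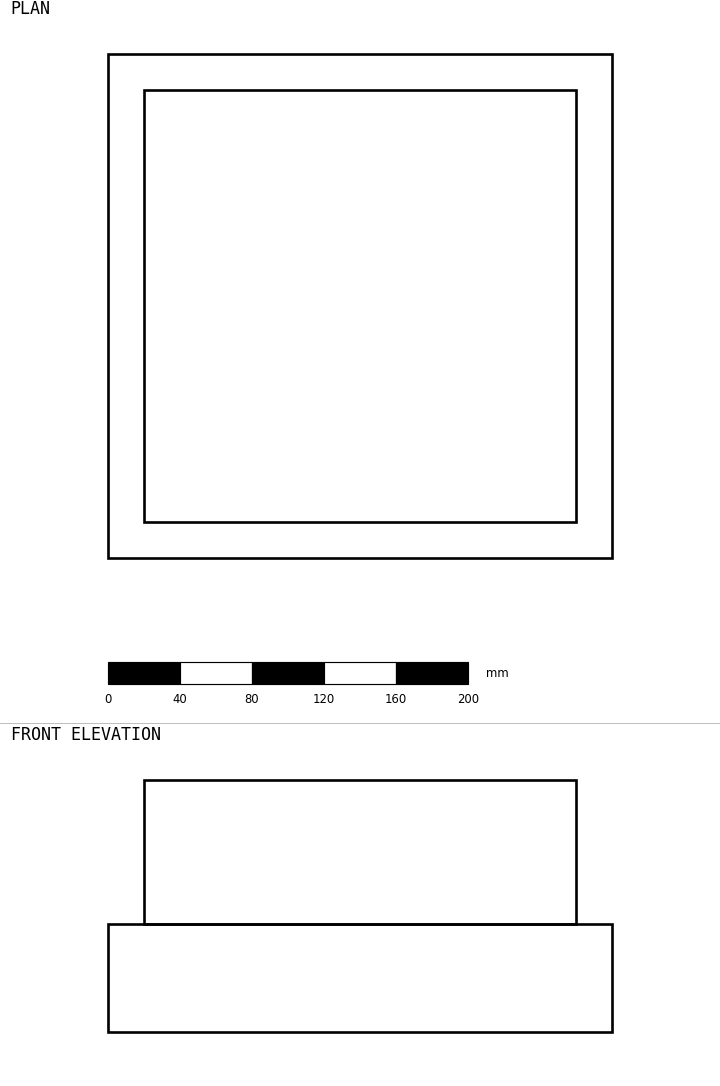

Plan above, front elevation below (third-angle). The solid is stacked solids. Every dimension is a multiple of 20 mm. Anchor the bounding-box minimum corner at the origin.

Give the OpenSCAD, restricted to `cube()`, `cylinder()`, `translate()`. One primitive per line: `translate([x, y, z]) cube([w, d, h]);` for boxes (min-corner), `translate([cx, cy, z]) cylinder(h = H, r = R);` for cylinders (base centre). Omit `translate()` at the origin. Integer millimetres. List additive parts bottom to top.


cube([280, 280, 60]);
translate([20, 20, 60]) cube([240, 240, 80]);
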